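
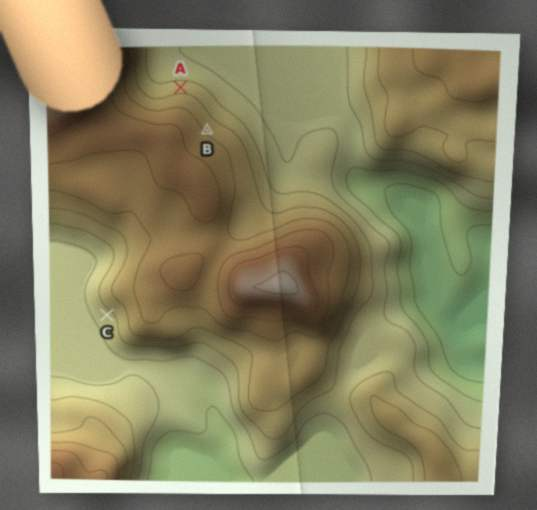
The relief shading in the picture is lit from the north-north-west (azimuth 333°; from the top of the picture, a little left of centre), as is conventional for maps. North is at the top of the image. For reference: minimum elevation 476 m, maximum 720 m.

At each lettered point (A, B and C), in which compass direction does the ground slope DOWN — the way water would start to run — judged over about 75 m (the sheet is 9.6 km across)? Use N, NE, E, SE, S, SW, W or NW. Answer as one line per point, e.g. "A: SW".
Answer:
A: N
B: NE
C: SW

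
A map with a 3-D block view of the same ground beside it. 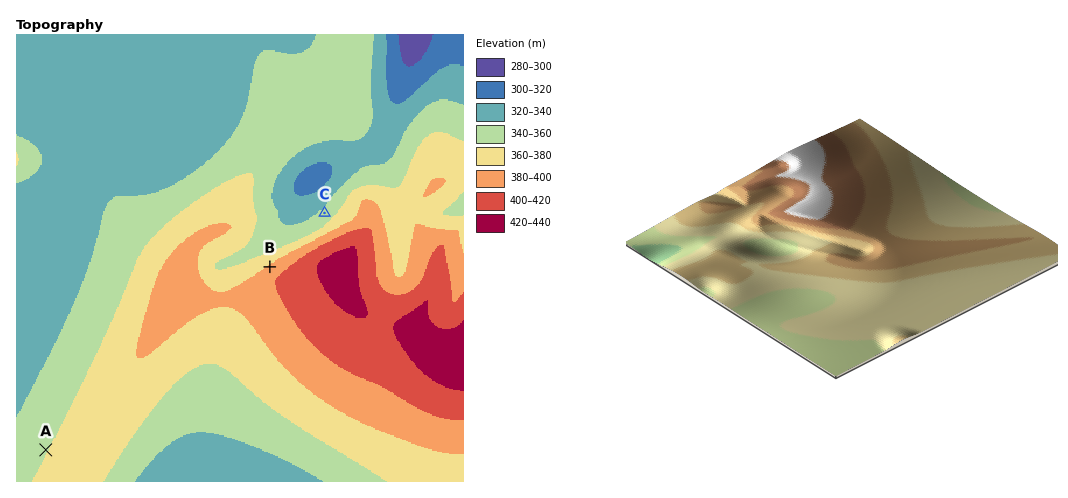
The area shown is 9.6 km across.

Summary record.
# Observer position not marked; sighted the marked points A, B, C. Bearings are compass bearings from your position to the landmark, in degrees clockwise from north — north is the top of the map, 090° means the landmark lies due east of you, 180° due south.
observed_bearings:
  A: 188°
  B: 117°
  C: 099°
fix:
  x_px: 85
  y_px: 174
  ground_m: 335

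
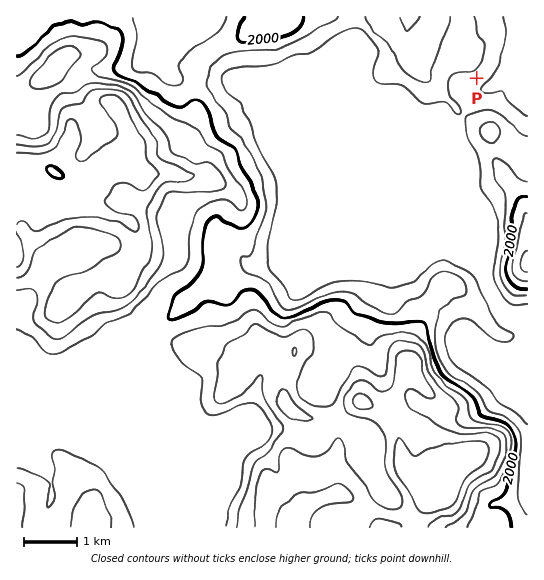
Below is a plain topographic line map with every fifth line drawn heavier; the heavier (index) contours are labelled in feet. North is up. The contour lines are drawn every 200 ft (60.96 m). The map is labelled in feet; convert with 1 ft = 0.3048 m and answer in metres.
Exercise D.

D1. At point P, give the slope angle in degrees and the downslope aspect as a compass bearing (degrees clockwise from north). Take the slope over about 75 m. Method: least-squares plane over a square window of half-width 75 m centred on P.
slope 12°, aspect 146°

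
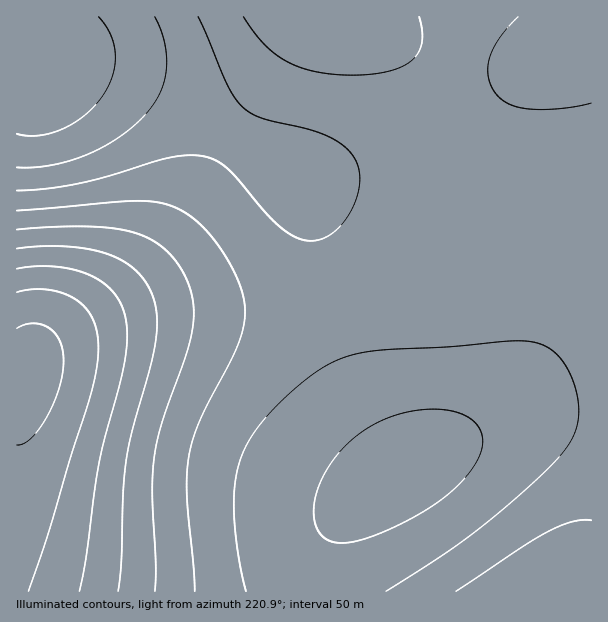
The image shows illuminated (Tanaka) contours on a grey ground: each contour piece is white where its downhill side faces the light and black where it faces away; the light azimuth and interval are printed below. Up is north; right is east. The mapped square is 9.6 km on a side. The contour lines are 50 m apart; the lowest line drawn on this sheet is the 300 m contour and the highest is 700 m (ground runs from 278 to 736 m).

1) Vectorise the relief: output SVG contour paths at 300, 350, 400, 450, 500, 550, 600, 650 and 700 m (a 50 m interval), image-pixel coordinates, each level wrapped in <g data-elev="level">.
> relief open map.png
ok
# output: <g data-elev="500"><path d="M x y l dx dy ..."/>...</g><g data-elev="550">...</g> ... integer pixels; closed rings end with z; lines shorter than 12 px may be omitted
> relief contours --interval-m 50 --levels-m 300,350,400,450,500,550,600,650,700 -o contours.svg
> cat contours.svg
<g data-elev="300"><path d="M17 328l7-3 9-2 9 2 8 3 6 6 4 8 4 18-5 27-12 30-8 12-9 10-7 5-6 1"/></g><g data-elev="350"><path d="M17 292l15-3 15 1 15 3 13 6 9 8 8 10 4 12 2 15-1 24-7 28-42 137-20 58"/></g><g data-elev="400"><path d="M17 269l19-3 20 1 18 3 16 5 14 8 10 10 7 12 5 13 1 20-2 22-26 101-13 97-7 33"/></g><g data-elev="450"><path d="M17 249l25-3 26 1 22 2 20 6 16 8 12 10 10 12 6 15 3 21-2 24-6 26-18 63-6 33-2 31-2 65-3 28"/></g><g data-elev="500"><path d="M17 230l37-3 35-1 25 2 21 5 17 7 15 11 12 15 9 18 6 24-2 25-7 24-24 68-7 37-2 32 4 69-1 28"/></g><g data-elev="550"><path d="M456 591l66-44 26-15 24-10 10-2 9 0"/><path d="M17 211l112-10 21 0 17 3 19 9 18 15 17 21 15 26 5 15 4 13 0 14-2 13-10 26-34 67-7 20-4 19-1 38 8 91"/><path d="M591 103l-30 5-31 1-20-4-13-10-5-8-3-9-1-9 1-10 11-21 18-21"/><path d="M419 17l3 13 0 12-4 11-6 7-10 6-13 5-17 3-19 1-38-3-15-5-13-6-12-7-11-10-21-27"/></g><g data-elev="600"><path d="M386 591l60-38 39-29 56-48 16-17 11-13 6-11 4-12 1-12-1-13-4-15-7-15-7-11-9-8-15-6-20-2-66 6-78 4-19 4-17 6-15 8-16 11-26 23-19 22-14 21-7 19-5 24 0 30 5 38 7 34"/><path d="M17 191l27-2 28-4 33-8 62-19 18-3 15 1 15 4 12 8 43 50 12 11 11 7 12 4 10 1 12-5 11-7 13-17 8-21 0-20-6-15-11-11-16-10-20-6-43-11-11-4-9-6-7-9-8-13-30-69"/></g><g data-elev="650"><path d="M332 542l9 1 10-1 29-9 37-18 30-20 20-19 12-20 4-16-2-8-4-7-9-8-13-5-15-3-18 1-18 3-18 6-15 7-16 11-14 13-11 15-9 17-6 16-1 15 2 14 7 10z"/><path d="M17 167l16 0 18-2 35-10 31-17 15-10 12-12 15-21 5-12 2-12 1-14-2-13-4-14-6-13"/></g><g data-elev="700"><path d="M17 134l10 2 11 0 24-7 22-13 18-20 11-21 2-21-4-19-12-18"/></g>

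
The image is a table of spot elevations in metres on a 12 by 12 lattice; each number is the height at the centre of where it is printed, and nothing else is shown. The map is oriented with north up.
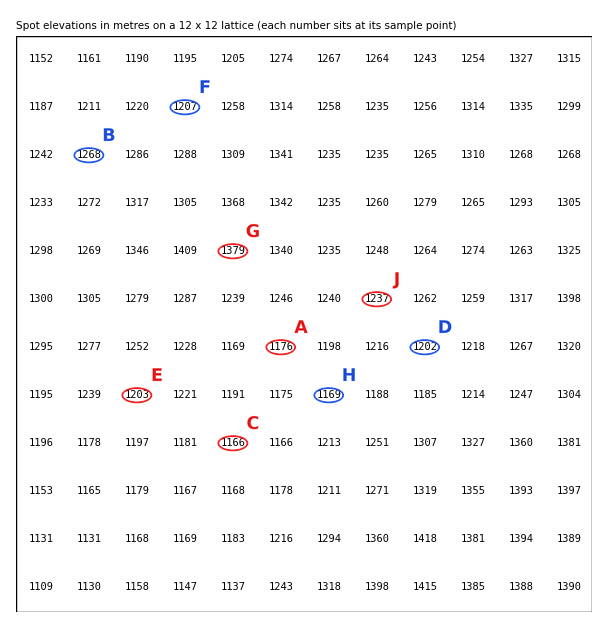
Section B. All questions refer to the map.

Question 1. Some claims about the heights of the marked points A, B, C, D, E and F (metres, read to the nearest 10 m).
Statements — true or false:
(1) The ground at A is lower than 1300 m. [true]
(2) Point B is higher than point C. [true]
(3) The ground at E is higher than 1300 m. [false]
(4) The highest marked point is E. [false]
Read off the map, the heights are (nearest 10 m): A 1180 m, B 1270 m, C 1170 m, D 1200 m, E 1200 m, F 1210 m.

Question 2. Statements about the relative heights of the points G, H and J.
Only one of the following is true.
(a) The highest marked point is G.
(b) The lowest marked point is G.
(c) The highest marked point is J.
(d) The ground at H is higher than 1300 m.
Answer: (a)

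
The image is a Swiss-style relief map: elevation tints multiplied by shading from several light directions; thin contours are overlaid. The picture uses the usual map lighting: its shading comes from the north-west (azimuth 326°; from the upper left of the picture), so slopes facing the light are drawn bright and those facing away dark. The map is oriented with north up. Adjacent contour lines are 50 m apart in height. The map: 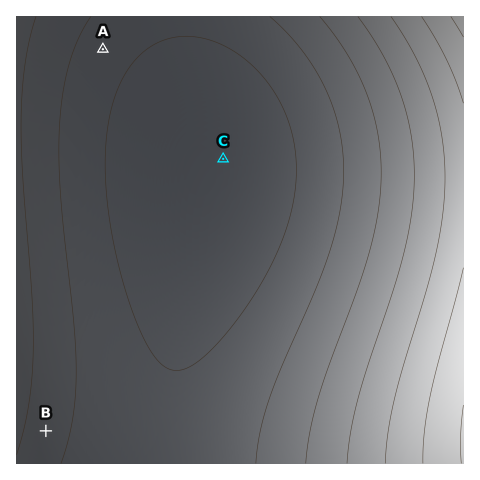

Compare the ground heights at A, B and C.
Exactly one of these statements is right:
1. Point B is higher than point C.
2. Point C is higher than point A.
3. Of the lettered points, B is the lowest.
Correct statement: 1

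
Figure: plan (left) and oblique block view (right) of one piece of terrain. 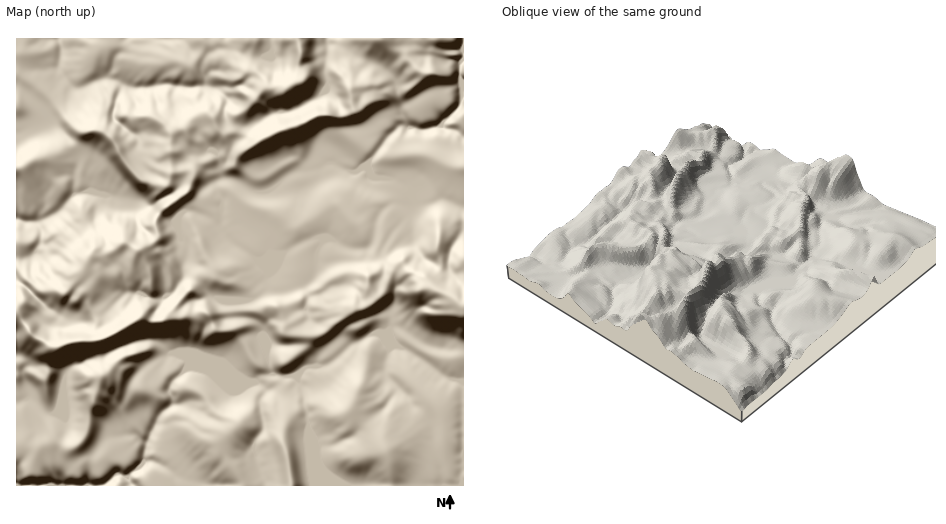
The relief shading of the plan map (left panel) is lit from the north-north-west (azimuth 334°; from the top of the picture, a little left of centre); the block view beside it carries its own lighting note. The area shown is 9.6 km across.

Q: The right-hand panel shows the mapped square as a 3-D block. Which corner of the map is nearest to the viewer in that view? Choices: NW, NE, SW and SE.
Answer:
SW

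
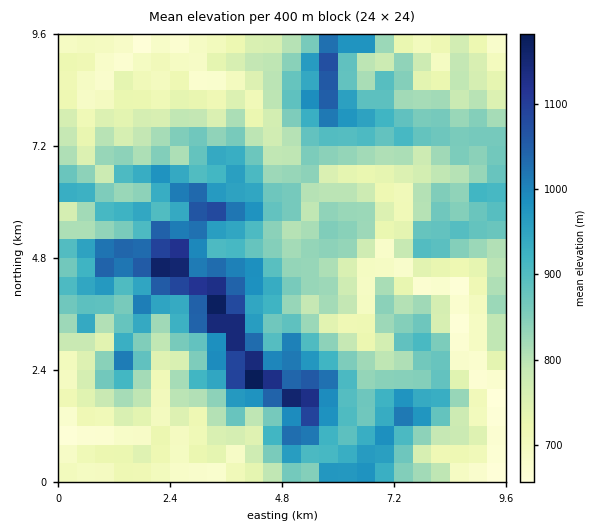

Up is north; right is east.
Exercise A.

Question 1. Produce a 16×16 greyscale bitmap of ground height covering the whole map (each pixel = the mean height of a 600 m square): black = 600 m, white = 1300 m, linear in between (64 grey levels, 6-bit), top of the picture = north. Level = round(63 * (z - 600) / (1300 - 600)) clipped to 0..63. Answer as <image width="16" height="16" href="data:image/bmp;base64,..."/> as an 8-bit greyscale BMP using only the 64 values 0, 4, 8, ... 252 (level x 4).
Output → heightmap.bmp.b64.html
<image width="16" height="16" href="data:image/bmp;base64,Qk02BQAAAAAAADYEAAAoAAAAEAAAABAAAAABAAgAAAAAAAABAAATCwAAEwsAAAABAAAAAAAAAAAAAAEBAQACAgIAAwMDAAQEBAAFBQUABgYGAAcHBwAICAgACQkJAAoKCgALCwsADAwMAA0NDQAODg4ADw8PABAQEAAREREAEhISABMTEwAUFBQAFRUVABYWFgAXFxcAGBgYABkZGQAaGhoAGxsbABwcHAAdHR0AHh4eAB8fHwAgICAAISEhACIiIgAjIyMAJCQkACUlJQAmJiYAJycnACgoKAApKSkAKioqACsrKwAsLCwALS0tAC4uLgAvLy8AMDAwADExMQAyMjIAMzMzADQ0NAA1NTUANjY2ADc3NwA4ODgAOTk5ADo6OgA7OzsAPDw8AD09PQA+Pj4APz8/AEBAQABBQUEAQkJCAENDQwBEREQARUVFAEZGRgBHR0cASEhIAElJSQBKSkoAS0tLAExMTABNTU0ATk5OAE9PTwBQUFAAUVFRAFJSUgBTU1MAVFRUAFVVVQBWVlYAV1dXAFhYWABZWVkAWlpaAFtbWwBcXFwAXV1dAF5eXgBfX18AYGBgAGFhYQBiYmIAY2NjAGRkZABlZWUAZmZmAGdnZwBoaGgAaWlpAGpqagBra2sAbGxsAG1tbQBubm4Ab29vAHBwcABxcXEAcnJyAHNzcwB0dHQAdXV1AHZ2dgB3d3cAeHh4AHl5eQB6enoAe3t7AHx8fAB9fX0Afn5+AH9/fwCAgIAAgYGBAIKCggCDg4MAhISEAIWFhQCGhoYAh4eHAIiIiACJiYkAioqKAIuLiwCMjIwAjY2NAI6OjgCPj48AkJCQAJGRkQCSkpIAk5OTAJSUlACVlZUAlpaWAJeXlwCYmJgAmZmZAJqamgCbm5sAnJycAJ2dnQCenp4An5+fAKCgoAChoaEAoqKiAKOjowCkpKQApaWlAKampgCnp6cAqKioAKmpqQCqqqoAq6urAKysrACtra0Arq6uAK+vrwCwsLAAsbGxALKysgCzs7MAtLS0ALW1tQC2trYAt7e3ALi4uAC5ubkAurq6ALu7uwC8vLwAvb29AL6+vgC/v78AwMDAAMHBwQDCwsIAw8PDAMTExADFxcUAxsbGAMfHxwDIyMgAycnJAMrKygDLy8sAzMzMAM3NzQDOzs4Az8/PANDQ0ADR0dEA0tLSANPT0wDU1NQA1dXVANbW1gDX19cA2NjYANnZ2QDa2toA29vbANzc3ADd3d0A3t7eAN/f3wDg4OAA4eHhAOLi4gDj4+MA5OTkAOXl5QDm5uYA5+fnAOjo6ADp6ekA6urqAOvr6wDs7OwA7e3tAO7u7gDv7+8A8PDwAPHx8QDy8vIA8/PzAPT09AD19fUA9vb2APf39wD4+PgA+fn5APr6+gD7+/sA/Pz8AP39/QD+/v4A////ACQoMCggICxEYHiEgFhAJBgcICAsJDQwYJR4cIRkQDggJCxAKDhEaGCkmGh0lHRAGChQZDBYcKzAsJxkYGBoNBgwRIRERIC4lJBwVEBYZBgwXFBwVHiouGhsRCxEZFAYPGhwaJCQxJx4VFA4SEQ4HEhokIy4uKCUeFRMMCggKCRAaICMoKx0bFxQWFAsUGhcVDxcbHyIpJBsVFBUQDRcYGh0WGB0kISAZFxAPCwwVFhsUERcaFh0dFBQVExIREhUXDhAPEhYUFA4VHR0cGxgXFwsKDAsNDA4PHCcfGxYUEhALBwsJCQgMERooFhYVCxEMCQkHCAcKDQ8UJCAVDQoPCQ="/>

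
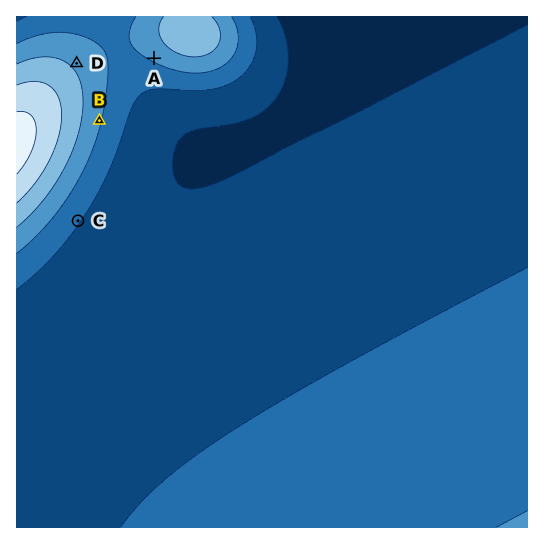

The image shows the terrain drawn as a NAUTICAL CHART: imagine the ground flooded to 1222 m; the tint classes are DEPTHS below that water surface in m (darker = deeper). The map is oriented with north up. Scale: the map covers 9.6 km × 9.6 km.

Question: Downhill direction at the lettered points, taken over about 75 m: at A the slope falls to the SW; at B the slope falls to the E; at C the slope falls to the SE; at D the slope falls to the NE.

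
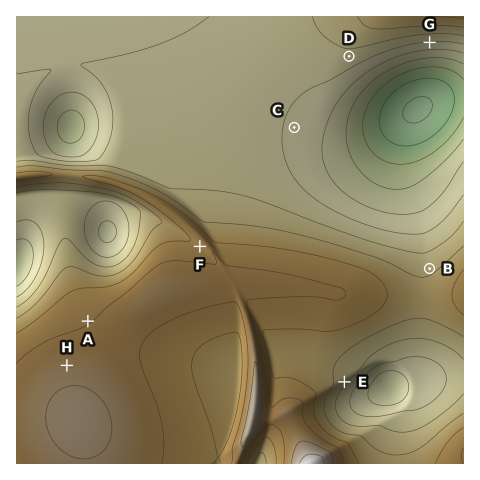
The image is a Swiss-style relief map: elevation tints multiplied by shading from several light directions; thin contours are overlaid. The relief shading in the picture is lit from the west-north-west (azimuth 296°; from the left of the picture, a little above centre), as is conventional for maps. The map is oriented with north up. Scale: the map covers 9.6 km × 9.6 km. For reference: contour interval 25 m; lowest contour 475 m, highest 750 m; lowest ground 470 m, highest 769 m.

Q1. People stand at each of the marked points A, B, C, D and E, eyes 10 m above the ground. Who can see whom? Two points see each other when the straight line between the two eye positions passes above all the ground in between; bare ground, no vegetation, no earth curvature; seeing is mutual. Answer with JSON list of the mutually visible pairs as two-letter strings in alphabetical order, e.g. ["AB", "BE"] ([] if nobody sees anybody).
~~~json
["BC", "BD", "CD"]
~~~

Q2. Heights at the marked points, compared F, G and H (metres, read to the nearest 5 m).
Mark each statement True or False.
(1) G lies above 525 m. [True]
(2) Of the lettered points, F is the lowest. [False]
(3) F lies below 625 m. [False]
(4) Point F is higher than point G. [True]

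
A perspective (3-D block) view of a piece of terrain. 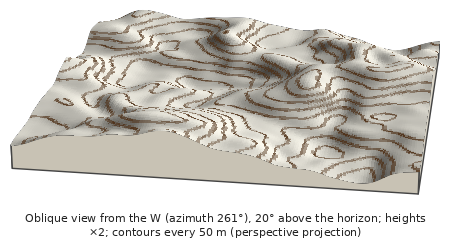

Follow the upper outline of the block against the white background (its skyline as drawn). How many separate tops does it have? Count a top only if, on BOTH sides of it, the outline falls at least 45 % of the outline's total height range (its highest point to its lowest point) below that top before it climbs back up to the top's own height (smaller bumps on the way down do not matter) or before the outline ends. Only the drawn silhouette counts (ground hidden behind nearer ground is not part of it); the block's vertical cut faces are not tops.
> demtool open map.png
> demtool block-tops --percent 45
0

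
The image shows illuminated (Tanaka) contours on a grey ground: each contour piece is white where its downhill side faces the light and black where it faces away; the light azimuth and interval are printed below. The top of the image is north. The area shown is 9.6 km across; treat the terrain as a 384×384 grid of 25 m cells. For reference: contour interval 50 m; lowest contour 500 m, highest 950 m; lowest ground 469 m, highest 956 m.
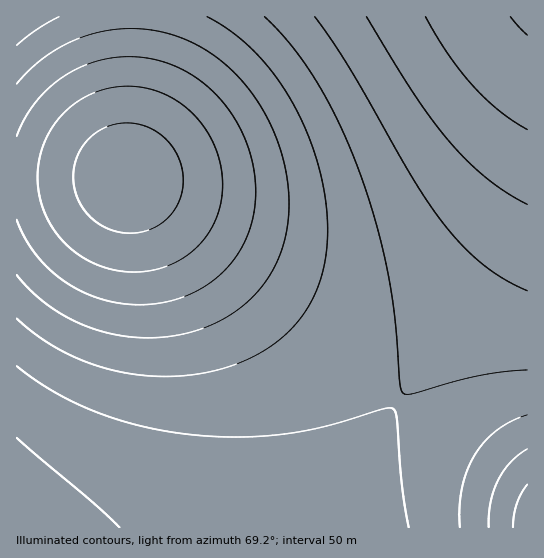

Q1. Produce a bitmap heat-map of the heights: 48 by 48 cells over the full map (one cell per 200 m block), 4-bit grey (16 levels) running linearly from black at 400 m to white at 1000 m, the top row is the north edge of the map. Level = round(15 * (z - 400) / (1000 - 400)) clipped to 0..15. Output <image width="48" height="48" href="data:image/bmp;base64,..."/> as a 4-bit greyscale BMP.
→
<image width="48" height="48" href="data:image/bmp;base64,Qk32BAAAAAAAAHYAAAAoAAAAMAAAADAAAAABAAQAAAAAAIAEAAATCwAAEwsAABAAAAAAAAAAAAAAABEREQAiIiIAMzMzAERERABVVVUAZmZmAHd3dwCIiIgAmZmZAKqqqgC7u7sAzMzMAN3d3QDu7u4A////ALqqqqqqqqqqqqqZmZmZmZmZmZmIiHdmVbqqqqqqqqqqqpmZmZmZmZmZmZmIiHdmVaqqqqqqqqqqqZmZmZmZmZmZmZmIiHdmVaqqqqqqqqqZmZmZmZmZmZmZmZmIiHdmVaqqqqqqqpmZmZmZmZmZmZmZmZmIiHd2ZaqqqqqqmZmZmZmZmZmZmZmZmZmIiHd2ZqqqqqqZmZmZmZmZmZmZmZmZmZmIiId3ZqqqqpmZmZmZmZmZmZmZmZmZmZmYiId3dqqqqZmZmZmZmZmZmZmZmZmZmZmYiIh3d6qpmZmZmZmZmZmZmZmZmZmZmZmYiIiId6qZmZmZmZiIiIiIiZmZmZmZmZmZiIiIiJmZmZmYiIiIiIiIiIiZmZmZmZmZmIiIiJmZmYiIiIiIiIiIiIiIiZmZmZmZmZiIiJmZiIiIiIiIiIiIiIiIiJmZmZmZmZmZiJmIiIiIh3d3eIiIiIiIiImZmZmZmZmZmZiIiId3d3d3d3d4iIiIiIiZmZmZmZmZmYiId3d3d3d3d3d3eIiIiIiZmZmZmZmZmYiHd3d2ZmZmd3d3d3iIiIiJmZmZmZmZmYd3d2ZmZmZmZmd3d3eIiIiJmZmZmZmZmXd3ZmZmZmZmZmZnd3d4iIiJmZmZmZmZqnd2ZmVVVVVVZmZmd3d4iIiJmZmZmZmqqnZmZVVVVVVVVWZmZ3d3iIiImZmZmaqqqmZmVVVURERVVVVmZnd3iIiImZmZmqqqqmZVVURERERERVVWZmd3eIiJmZmZqqqqqmVVVERERERERFVVZmd3eIiJmZmZqqqqqmVUREMzMzM0REVVZmZ3eIiJmZmaqqqqqlVURDMzMzMzRERVVmZ3eIiJmZmqqqqqu1VEQzMzMzMzNERVVmZ3eIiJmZmqqqqru1REMzMiIiIzM0RFVmZ3eIiJmZqqqqq7u1RDMzIiIiIjM0RFVWZ3eIiJmZqqqqu7u1RDMyIiIiIjMzRFVWZ3eIiZmaqqqru7u0RDMyIiIiIiMzRFVWZ3eIiZmaqqq7u7u0RDMiIiIiIiMzRFVWZ3eIiZmqqqu7u7vERDMiIiIiIiMzRFVmZ3iImZmqqru7u8zFRDMyIiIiIjM0RFVmZ3iImZqqq7u7vMzFRDMyIiIiIjM0RFVmd3iImZqqq7u7zMzFRDMzIiIiIzM0RVVmd3iJmaqqu7u8zMzFVEMzMiIiMzNERVZmd4iJmaqru7vMzMzFVEQzMzMzMzREVVZnd4iZmqqru7zMzM3VVURDMzMzM0RFVWZneIiZmqq7u8zMzN3WVVREQzMzRERVVmZ3eImZqqq7u8zMzd3WZVVEREREREVVZmd3iImZqqu7vMzM3d3WZlVVRERERVVWZnd4iJmaqru7zMzN3d3XZmVVVVVVVVVmZ3eIiZmqqru7zMzd3d3XdmZmVVVVVWZmd3eIiZmqq7u8zM3d3d3nd3ZmZmZmZmZnd4iImZqqq7vMzM3d3d7oh3d2ZmZmZmd3eIiJmaqqu7vMzN3d3e7oiHd3d3d3d3d3iIiZmaqru7zMzN3d3e7g=="/>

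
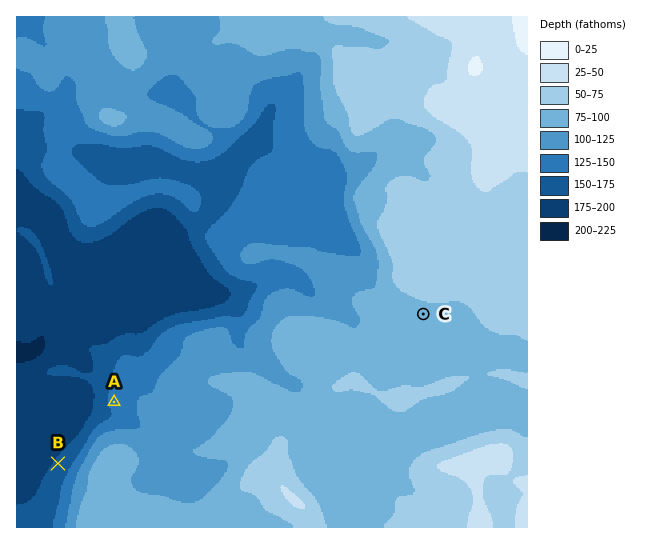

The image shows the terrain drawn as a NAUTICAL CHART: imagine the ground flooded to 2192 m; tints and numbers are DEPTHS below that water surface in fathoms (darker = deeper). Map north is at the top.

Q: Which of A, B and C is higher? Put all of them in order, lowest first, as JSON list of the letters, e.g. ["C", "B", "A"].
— ["B", "A", "C"]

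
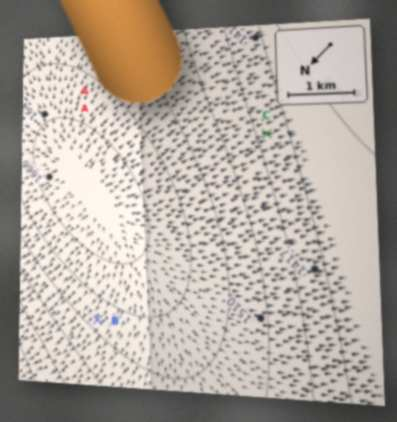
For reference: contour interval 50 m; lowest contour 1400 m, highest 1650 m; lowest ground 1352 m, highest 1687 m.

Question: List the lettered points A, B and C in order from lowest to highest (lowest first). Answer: C B A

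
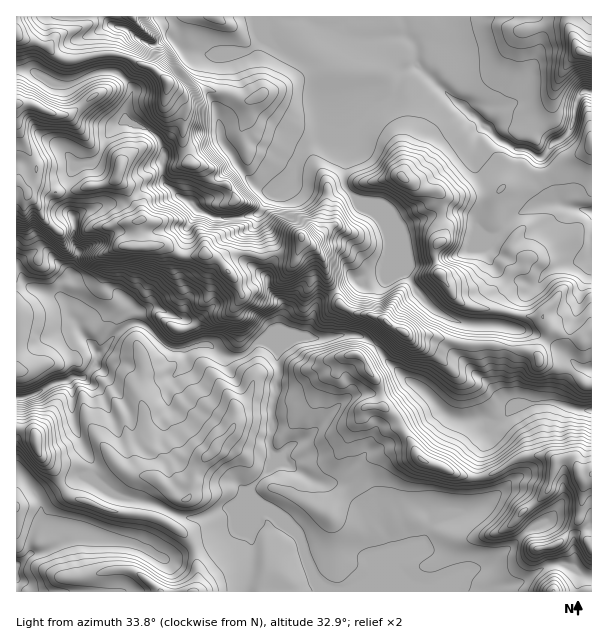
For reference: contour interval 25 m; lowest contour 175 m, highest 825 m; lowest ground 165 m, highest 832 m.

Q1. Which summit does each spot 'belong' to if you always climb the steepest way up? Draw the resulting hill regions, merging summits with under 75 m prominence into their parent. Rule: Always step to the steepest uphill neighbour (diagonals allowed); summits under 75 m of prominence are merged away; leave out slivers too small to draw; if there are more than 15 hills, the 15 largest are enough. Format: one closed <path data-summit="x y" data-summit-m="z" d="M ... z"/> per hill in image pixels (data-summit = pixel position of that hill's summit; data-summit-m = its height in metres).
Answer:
<path data-summit="17 104" data-summit-m="832" d="M350 16l-242 0 0 4 3 5 17 5 12 10 9 4 9 0 9-6 6 0 15 14 15 0 6 3 23-2-2 6 6 22-7 23-11 18 4 16-27 7-16 9-11 0-4 3-1-10-10-14-27-13 0-9 7-22-13-15-6-2-13 0-32 13-10 0-9-3-17-10-17-1 1 327 15-2 25-14 11-2 4-2 12 0 10-12 4-10-4-9-10-11-6-13-6-6-5-14-6-7 0-9 3-6 6-5 3-13 6-11-6-12 0-22 2-2 26-11 27-5 16-12 17-4 9 3 10 11 11 4 6 8 16 7 23 1 22-4 12-20 9-2 11-9 6-19 12-18 16-7 15-11 11-1 9 5 13-21 12-8 10-10 8-18 6-7 8-3 0-17-2-6-10-6-27 2-26-2-9-9 7-7z"/><path data-summit="36 441" data-summit-m="525" d="M141 324l-10 0-14 8-19 22-4 12-10 12-12 0-4 2-11 2-25 14-16 3 0 72 10 9 14 21 0 23 4 4 16 4 17-2 28 10 24 2 17 6 16 11 8 0 64-27 6-5 10-26 0-12 22-24 4-7-6-11 0-12 2-7-1-20 5-15 0-12 2-6-1-27-8-6-6-2-17 14-7 2-14 0-16-12-9 0-15 6-11 0-7-2z"/><path data-summit="422 459" data-summit-m="528" d="M347 334l-23 4-31-1-9 5-13 2 6 4 1 27-2 6 0 12-5 15 1 20-2 7 0 12 6 11 3 0 32 22 13 4 15 0 13 11 26 39 4 18-4 9 2 3 39-17 5-5 6-17 11-9 33-6 6-6-4-34 14-45-8-5-26 0-7-4-24-25-23-15-31-34-11-6z"/><path data-summit="144 246" data-summit-m="713" d="M165 184l-18 3-19 13-27 5-18 6-10 7 0 22 6 12-6 11-3 13-6 5-3 6 0 9 6 7 3 11 8 9 6 13 14 18 10-9 9-13 16-9-1-9 2-2 22-5 17 9 12 3 5 5 8 22 11-2 16 12 18-1 14-12 9-3 12-9 2-4 3-22-12-12-3-6 0-15 6-12-3-24-13-22-22 4-23-1-16-7-6-8-11-4z"/><path data-summit="591 474" data-summit-m="576" d="M548 402l-30 2-18 17-10 4-12 36-2 21 4 22-6 6-33 6-11 9-6 17-5 5-41 17-5 5-1 6-9 8-19 8 136 1 18-6 21-3 21-13 15-6 15 2 8 6 13 5 1-166-13-1z"/><path data-summit="440 273" data-summit-m="518" d="M417 66l-9 2-6 7-8 18-10 10-12 8-6 8-8 16-8 6 0 11-6 13-1 11 1 10 15 16 13 8 12 11 22 54 15 22 11 11 26 14 13 3 30 1 9-24 5-6 12-2 8-7-14-7-9-2-14-7-6-7-8-16 8-9-10-4-6-8 2-11 4-9 0-21-10-25 0-11 4-15 8-9-8-10-23-16z"/><path data-summit="581 51" data-summit-m="534" d="M591 16l-240 0-9 11 9 9 14 2 36-2 6 1 7 5 2 6 0 17 37 35 23 16 24 24 16 10 9 0 12 7 5 0 13-15 9-4 7-9 5-24 4-10 4-4 8 1z"/><path data-summit="17 33" data-summit-m="817" d="M107 16l-90 0-1 53 17 3 17 10 9 3 10 0 32-13 13 0 6 2 13 15-7 22 0 9 27 13 5 5 7 18 14-2 16-9 26-6-3-17 11-18 7-23-6-22 2-6-23 2-6-3-15 0-15-14-6 0-9 6-9 0-9-4-12-10-17-5z"/><path data-summit="404 332" data-summit-m="661" d="M392 241l-6 29-2 2-12 0-12 10-6-2-31 18-7 7-9 31 17 2 23-4 13 2 11 6 31 34 23 15 24 25 7 4 26 0 7 4 11-3 14-14-9-11-3-7 0-17 9-34 0-9-13-4-27 0-13-3-26-14-11-11-15-22z"/><path data-summit="302 237" data-summit-m="758" d="M350 127l-11 1-15 11-16 7-12 18-6 19-11 9-9 2-11 19 3 9 9 14 3 15 0 9-6 12 0 15 3 6 12 12-3 22-14 12 4 4 14-1 9-5 13 0 10-32 7-7 31-18 6 2 12-10 12 0 2-2 5-19-1-18-6-12-12-11-13-8-15-16-1-10 1-11 6-13 0-11 10-9z"/><path data-summit="194 591" data-summit-m="457" d="M252 496l-12 31-6 5-64 27-8 0-13-9-20-8-24-2-28-10-14 0-2 3 1 7-3 4-11 6-19 4-13 12 0 25 229 1 7-28-2-34 3-6z"/><path data-summit="554 591" data-summit-m="527" d="M561 564l-12 1-30 18-38 8 111 0-1-14-4 0-14-9z"/>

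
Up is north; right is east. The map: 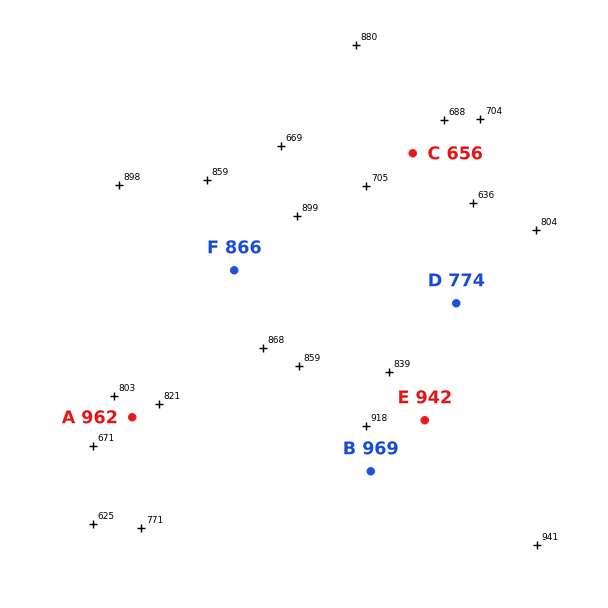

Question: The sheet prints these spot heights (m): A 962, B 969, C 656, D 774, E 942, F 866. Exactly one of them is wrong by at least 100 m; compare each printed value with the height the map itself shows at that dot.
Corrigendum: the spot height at A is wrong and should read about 762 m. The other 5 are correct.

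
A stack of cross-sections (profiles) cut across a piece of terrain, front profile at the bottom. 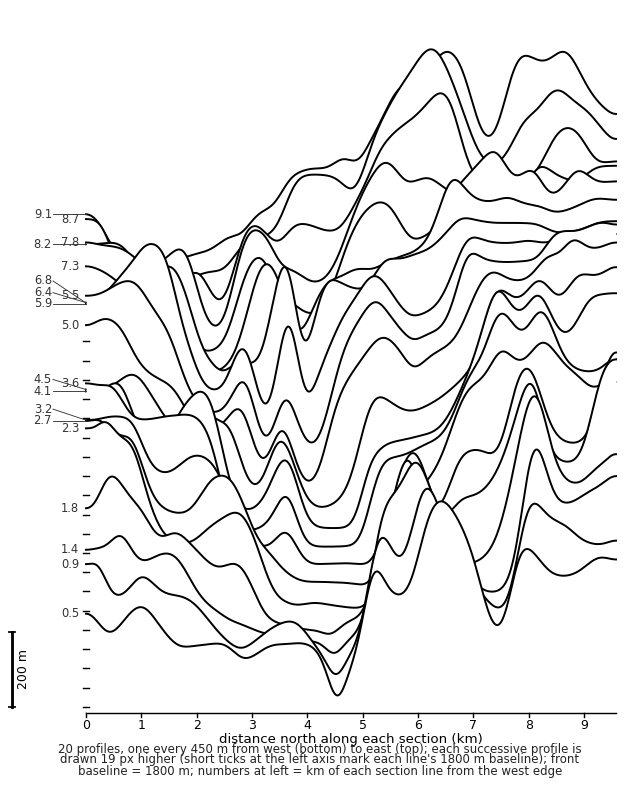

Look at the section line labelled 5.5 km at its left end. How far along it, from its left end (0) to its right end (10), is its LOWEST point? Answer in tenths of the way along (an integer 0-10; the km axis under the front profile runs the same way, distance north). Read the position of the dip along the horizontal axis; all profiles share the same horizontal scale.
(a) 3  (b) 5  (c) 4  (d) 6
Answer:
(c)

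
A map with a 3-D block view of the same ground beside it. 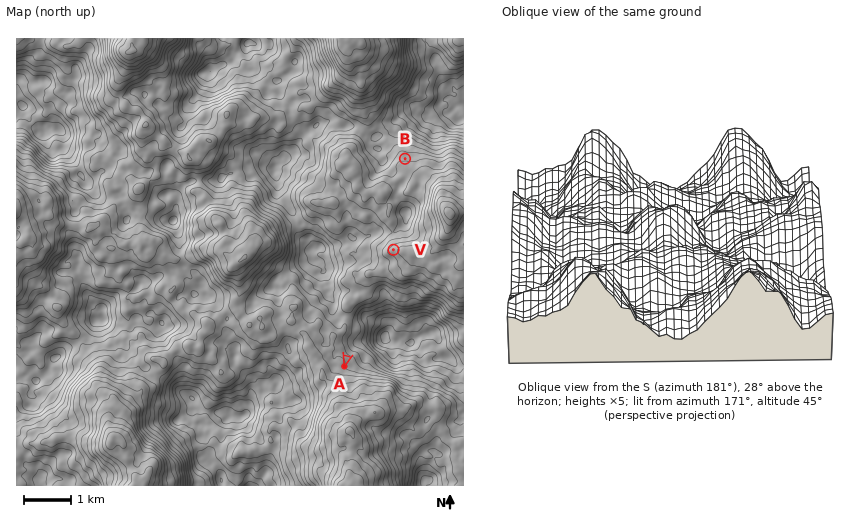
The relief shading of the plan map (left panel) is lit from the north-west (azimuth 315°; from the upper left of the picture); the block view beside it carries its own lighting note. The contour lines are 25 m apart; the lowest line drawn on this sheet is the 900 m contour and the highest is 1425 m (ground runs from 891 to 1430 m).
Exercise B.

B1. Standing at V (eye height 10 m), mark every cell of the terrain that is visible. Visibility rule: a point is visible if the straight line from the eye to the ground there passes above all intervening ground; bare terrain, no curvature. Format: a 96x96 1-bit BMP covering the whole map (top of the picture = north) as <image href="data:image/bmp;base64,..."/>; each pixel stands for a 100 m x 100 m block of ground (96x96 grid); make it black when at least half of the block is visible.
<image width="96" height="96" href="data:image/bmp;base64,Qk2+BAAAAAAAAD4AAAAoAAAAYAAAAGAAAAABAAEAAAAAAIAEAAATCwAAEwsAAAIAAAAAAAAA////AAAAAAAAAAAf/AAAAAMwAAAAAAA//AAAAADwAAAAAABP+AAAAAH8AAAAAADP+AAAAAH8AAAAAADP+AAAAADwAAEAAAD/+AAAAABAAAEAAAH/+AAAAAAAAAEAAAD/+AAAAAAAAAEAAAH/8AAAAAAgAAMAAAP/8AAAAAAgAAMAAA//4AAAAABgAAMAAA//wAAAAADgAAEAAB//AAAAAA/AAAEAAB/+AAAAAH/AAAAAAB/8AAAAAH/gAAAAAB/8AAAAAG/gAAAAAA/8AAAAAAf/8AAAAB/+AAAAAA///fgAAAf8AAAAAB////gAAA/8AAAAAD////AAAD/8AAAAAD///8AAAH++AAAAAB///4AAAH/8AAAAAD///wAAAHzgAAAAAD///AAAAHgAAAAAAH//4AAAAHAAAAAAAP//AAAAAAAAAAAAAP/+AAAAAAAAAAAAAP/8AAAAAAAAAAAAAf/4AAAAAAAABQAAAf/wAAAAAAAABwABA//wAAAAAAAAAIAHA//gAAAAAAAAAMAHh//gAAAAAAAAAGAHH//gAAAAAAAAAGAvH//gAAAAAAAAAMAPP/OAAAAAAAAAAAHPH+GAAAAAAAAAAAHvH+GAAAAAAAAAAAHvH+GAAAAAAAAAAAD/P+PAAAAAAAAAAAD/P8PwAAAAAAAAAAD/P4AwAAAAAAAAAAD+H4AQAAAAAAAAAAD+f4IAAAAAAAAAAAD+f4CAAAAAAAAAAAH//4DfcAAAAAAAAAP//4H/8AAAAAAAAAH//wP/8AAAAAAAAAB//gPg4AAAAAAAAAB//gHgwAAAAAAAAAA//gPh4AAAAAAAAAA//gf84AAAAAAAAAAP/w+2AGAAAAAAAAAP/h//APAAAAAAAAAP/x//x/AAAAAAAAA//x//7/gAAAAAAAA//h////gAAAAAAAA/8/////gAAAAAAAB/wf+/3/gAAAAAAAB/gf////AAAAAAAAB/Af//f+AAAAAAAAA8AA//f+AAAAAAAAA8AAX//+AAAAAAAAAYABzAj8AAAAAAAAAQABZAB4AAAAAAAAAAABpAYwAAAAAAD8GAAB/AE4AAAAACT/0AAAzgGwAAAAAOD/4AAAbAYAAAAAAOB/wAAAMAAAAAAAAMB/wAAAAAAAAAAAAMB/4AAAAAAAAAAAAwA/wAAAAAAAAAAAAAAf8AAAAAAAAAAAAwAD+AAAAAAAAAAAA8AB//gAAAAAAAAAAcAA//gAAAAAAAAAAMAAf/AAAAAAAAAAAIAAefAAAAAAAAAAAIAAePAAAAAAAAAAAwAAOEAAAAAAAAAAEgAAPAAAH8AAAAAAEAAACAAAf+AAAAAAMBgAAAAA//AAAAAAcFgAAAAD//wAAAAAf9gAAAAD//4AAAAAP/gAAAAB+/4AAAAAP/gAAAAA//8AAAAAH/gAAAAAf/8AAAAAH/wAAAAA//+AAAAAP/wAAAAA//+AAAAAH/wAAAAB//wAAAAAH/+AAAAB9/4AAAAAB/+AAAAB3/wAAAAAA//EAAAAH0AAAAAAAf/8AAAAGAAAM="/>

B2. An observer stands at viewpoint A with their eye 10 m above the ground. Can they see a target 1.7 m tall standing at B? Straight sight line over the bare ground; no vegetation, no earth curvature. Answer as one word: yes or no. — no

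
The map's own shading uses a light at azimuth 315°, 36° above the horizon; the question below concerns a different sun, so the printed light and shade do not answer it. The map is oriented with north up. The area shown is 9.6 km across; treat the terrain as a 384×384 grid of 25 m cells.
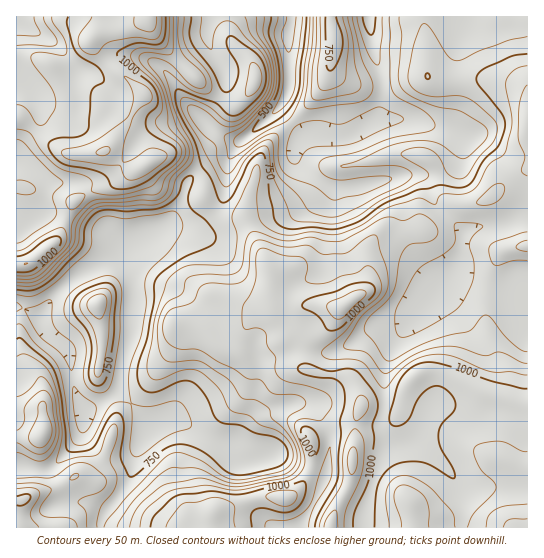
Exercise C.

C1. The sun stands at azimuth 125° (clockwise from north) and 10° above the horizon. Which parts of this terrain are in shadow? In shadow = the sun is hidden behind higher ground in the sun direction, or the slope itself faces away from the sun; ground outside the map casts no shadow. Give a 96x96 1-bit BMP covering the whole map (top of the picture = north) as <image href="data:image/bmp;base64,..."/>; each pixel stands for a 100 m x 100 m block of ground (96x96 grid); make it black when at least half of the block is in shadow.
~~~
<image width="96" height="96" href="data:image/bmp;base64,Qk2+BAAAAAAAAD4AAAAoAAAAYAAAAGAAAAABAAEAAAAAAIAEAAATCwAAEwsAAAIAAAAAAAAA////AAAAAAAAAH/AAAAD4AcAAAAAAP/YAAAD4AAAAAABAP/8AAAH4AAAA+AAAP/+AAAH8AwAB+AAAP/+EAAH8B4AB+AAAH//fAAD+B4AB4DAAH/////D+D8AAADgAD/////x/D8AAAD6AD/////5/D8AAAD/gD/////8/D+AAADn4D/////+/D8AAAAD8D/////+fhwAAAAB+D/4P//+fgAAAAAB/h/8f//+fgAAAAAA/x/+f//+fgAAAAAAP4/+///+fgAAAAAAP4f8///+fgAAAABwP8Px///+fgAAAAD4P8AAwAf8fgAAAAD4P8AAAAH8/AAAAAD4P+AAAAP8/AAAAADwP+AAAAP8PgAAAADgP+AAAAf4fwAAAADwP8AAAAMAfwAAAAD4HAAAAAAAPwIAAAD4AAAAAAAAHgcAAAD4AAAAAAAAAAcAAADwDA4AAAAAAA+AAADAHg8AAAAAAA/AAAAAPg8AAAAAAA/gAAAAfh+AAAAACB/wAAAAfh+AAAAAHB/8AAAA/x/AAAAADB//AAAA/x/gAAAAAD//gAAB/x/gAAAAAD//gAAB/w/wAAAAAB//gAAA/g/wAAAAAA/+AAAAfg/wAAAAAAHwAAAAGA/4AAAAAAAAAAAAAB/4AAAAAAAAAAAA8B/8AAAAAAAAAAAB/B/+AAAAAAAAAAAD/h//gAAAeAAAAAAD/x//wAAA/gAAAAAD/5//wAAB/wAAAAAB/5/w4DwD/4AAAAAB/5/88PwB/4AAAAAA/7//efwA/wAAAAAAPD//4/wAMAAAAAAAAA//h/wAAAAAAADgAAP/j/wAAAAAAADwAAP/D/wAAAAAAAD4AAP8H/w8AAAAAAD+AAHgH/x+DwAAAH7/AAAAH/z/P8AAAP//AAAAH/D//+AAAH//AAAAH+H///AAADz/gAAAHwD///gAAAD/AAAABAA///wAAAAAAAAAAYAP//4AAAAAAAAAAcAH///AAAAAwAAAA8AH///gAAAB4AAAw+AH///zPgAB4AAAw+AH////fwAAAAAAw/AH///+/wAAAAAAA/AH///8/4AAAAAAA/AHgf/w/4AAAAAAB/gAAAaA/4AAAAIAB/gA8AAAf8AAAAeAB/wB/8AAf/AAAAOAB/wB//wA//ABPwAAB/4A///w//gCf4AAB/4AH//4//wAf4AAB/8AB//4//wAP4AAB/+AAf/w//4AGAAAAB/AAP/AH/4AAAAAAAfgADgAD/4AAAAAAAPwAAAAB/4AAAAAAAH4AAAAA/4AAAAAAAD8AAAAAP4AAAAAAAB+AAAAAH4AAAAAAEB/AAAAABwAAAAAAOB/gAAAAAAAAAAAAfB/gAeAAAAAAAAAAfB/gAfAAAAAAAAAAfB/wA/gAAAAAAAAAfB/wB/gAAAAAAAAAIB/wB/gAAAAAAAAAAB/wD/gAAA/4AAAAAD/4D/gAAB/8AAAAAD/4D/gAAD/+AAAAgH/4D/AAACH/AAABgH/4H8AAAAH/AAABgH/4H4AAAAP/AAAAAH/4H4AAAAfEAAAAAH/4H8AAAA="/>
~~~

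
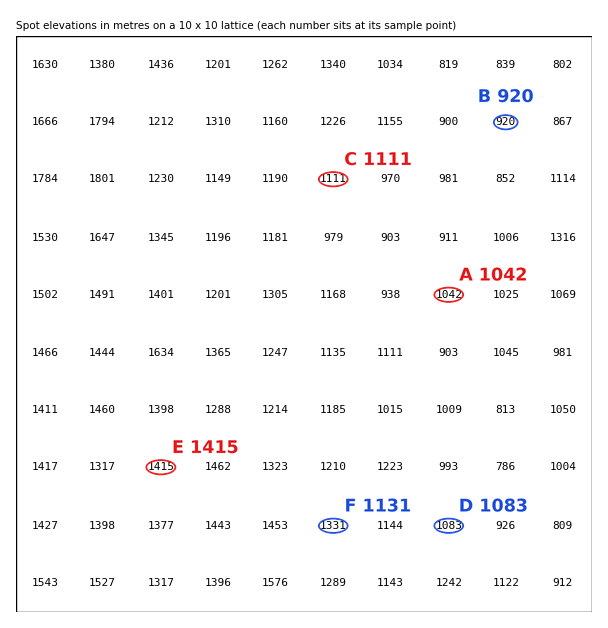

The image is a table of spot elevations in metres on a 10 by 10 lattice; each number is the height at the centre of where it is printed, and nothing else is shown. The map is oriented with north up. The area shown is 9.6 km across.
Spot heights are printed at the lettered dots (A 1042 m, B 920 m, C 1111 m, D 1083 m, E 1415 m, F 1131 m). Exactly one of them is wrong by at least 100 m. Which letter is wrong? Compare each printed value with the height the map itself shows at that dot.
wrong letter F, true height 1331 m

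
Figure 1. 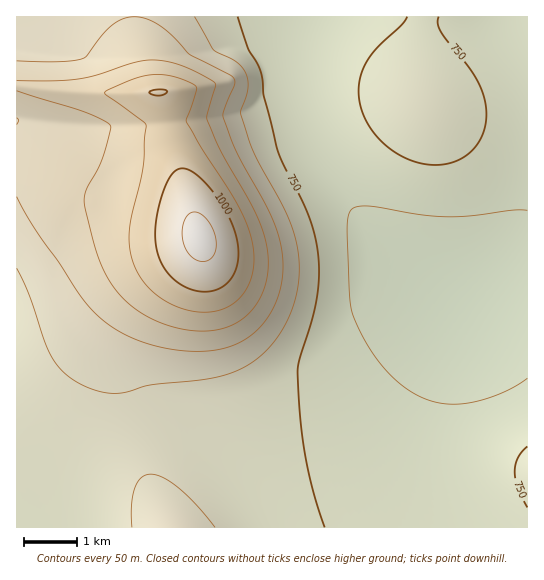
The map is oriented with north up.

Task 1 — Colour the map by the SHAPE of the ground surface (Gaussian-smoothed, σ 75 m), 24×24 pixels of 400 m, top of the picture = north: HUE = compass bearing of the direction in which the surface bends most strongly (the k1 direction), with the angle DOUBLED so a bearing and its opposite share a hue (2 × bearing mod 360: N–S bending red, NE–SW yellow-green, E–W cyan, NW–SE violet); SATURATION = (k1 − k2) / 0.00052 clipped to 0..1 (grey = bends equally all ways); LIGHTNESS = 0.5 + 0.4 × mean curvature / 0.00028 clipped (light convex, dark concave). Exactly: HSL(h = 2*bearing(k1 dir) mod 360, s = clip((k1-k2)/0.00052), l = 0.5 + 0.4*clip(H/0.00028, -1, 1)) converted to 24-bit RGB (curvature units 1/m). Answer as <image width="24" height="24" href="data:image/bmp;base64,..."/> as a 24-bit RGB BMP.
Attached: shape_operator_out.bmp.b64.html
<image width="24" height="24" href="data:image/bmp;base64,Qk32BgAAAAAAADYAAAAoAAAAGAAAABgAAAABABgAAAAAAMAGAAATCwAAEwsAAAAAAAAAAAAAgH9+f31/eneAb22CaHWIbZ2NdbZ0k7R0moVniFlrg154gW9+fnx/foGAfoKBfoKBfYKCfYCCfX6BfHyBfnuBgXiCgnR/hG14gH5+f31/eXeAcHWCboqLcJ99gKtxmKBtjGtkhGFwgWx6f3l+fYF/fYOAfYOBfYOCfYKCfYCCfH2CfHuCfXiDgHWEh26HjGOFgH5+f31/eXmAdH6Dco2Ccptyh51wkYhshmhogmx0f3d7foB9fYN+fIR/fYOBfYOCfIKDfH+Ce3yDenmDeneFenKIemuQd2GhgX5/gH1/e31/eISBdY15fJRzipFxiHtvgm9wgHV3gH97fYN8fIV9fIR/fISBfIODfIKDe3+Den2DeHqEdneHcnWLbHiVaI2mg32BgX2AfYB/eoR8eot3go11iYhzg3pzgXd2gH56f4N7fIV6eoZ8eoV/e4SCe4SDe4KDeoCDeX6DeHyEdnyGdH+IcYmMbI+AhnyDhH2AgoF+f4V7gIh4hIh3hYJ2gnx2gX12goN4f4Z5e4h5eIh8eYaAeYWCeoSEeoKDeoCDeX6DeH2Dd36Dd4CCdoF9dYBzinqEiHt/hYB9hYZ8hYd4h31shnNehXVVhoBSgYpSdY5WbY5hcIt0d4eBeIWDeYODeoGDen+CeX6BeX2AeXx/eXx+eXx7fHx4jXeCjHl8ioB7iH11iWVgimFVi2dTjHNTj4VSiZVQc5pNWphLTpBTYIlwdYWDeYKDeoCBen6AeXx/eXt+eXp9eXl8e3p7fHl6j3N6j3h2jXh0jF9qjltkkV1gkmNelXFfm4tglqReeKpZVKZTT5lkTo1uXIZ5doCCeX6Aenx+eXp9eXl8enl8e3l7e3l7fHl7jnFwkXt0jWd0j2F4k2V7l2d8mmp5nXBwo5J3nq15f7JzZa12V6GEUpOHUYmEZICCeXt+enl8e3l7e3h6enh5enh5enl5e3l6jHlvj3xyiWh/kGuKlm+TnHGYoXSWpH+OrJ+PqLqTiryMd7KZYaamV4uZVX2MWHWDdHV8fHd6e3Z4e3Z2end2enl3enp4eXp5ioRyiYB1fnCFgXOOhnSXkHOfoHimqoyfuLSiscenm8OmgbSzZoupWXKdV2iPV2ODa2p8fHR2fHNzfHZzfHl0ent1eHx2d3x3hIl4gol5cXqHc3uPcnOYfm+glXmmrJilv8WuudKyosSygp6yY2ypWlieXlaQXlWEcWR9fnBzfnFwfndxfn1yeX5zdH50dX54fYqBgIyAboiNboyTaX2YaGaciXqfrqyfwdKxutazn7yweX6qbFmmcVOaclKPcVGFf2J/gG1xgXFugXtxf4Fyd4JzcoF1c4F6fo+PhY+OdIyQbJiVXn+XX2WTfX2Up7mZv9uqtNOnlKqifGiffVCagkyTg0yMgU2FgmZ5g2xxhHRwhYFzf4Z1dYZ0coZ6cYR/fI+TgZGTgJGWcZqaWmuJXGSDeJOBpMiKut+bqsmRloSCg1eOhUeLikaHh0aAhVV/hWp7h292iHp1iol5f4t5dot7c4qCcIeGfJCSfpKQgY+Ne3iGXF93Xmt2dJ9qotR7st+Eo7l3hmdufUh4fkB0gEJxhE96h2WFiW2CinV+i4J+io6Bf5CAepCGdI2LcIOJfY6Mfo2IfoWHfm+Hdl2JZ22Be69modxurNhto6hfeFFccT9jdkJrgVKAf2KHhWmJjHKMjH+IjoyIipOJhZWLfpKQdoiPcHyLhIpjh4ZQfnZBcmI1bl4yfYU8k8Y+p+FVqstflINjfk97dEh/c1SEdl+GemWJf2yMhniOi4ePjpOPjZiQiZaSgY6Sdn6Ob3KLgnQwhXxAgnlMf2dPg3xTep1amMxWrOJCo8MlcXYkPWAgOk12c1qFc2KHdGiKeHCNf32Pio6Sj5eSj5mSi5SUgYSQd3WNc22Ky9v/zNf/ydD/wMT/ycv/zND/z9H819D74c3+zJv8nLzfDD2Nb16Eb2aHbmuKc3WNf4aQiZOSjJeNjZWNio2OhH6Mf3GLemyIaJKYhIFYeXNGcXQ8aIA7d6c7l8dBrLlap2NjvmTH85PSbAWZb2SEa2qGbXOJdH6MfouOhZGHjpWFkJODioWBh3iGg26Hf2qGd2QneWw0d3NBcHpJbYxLf61CmsAxnKgne3kgZGIdhDAUg0Zzb2yCbXKEb3qHdIKJfYiGio1+lZN4k5FziIRzf3N3gW2AgWuCfIF8en9/dX2AcoaEcpR5hKVznKpynYxtjmRphWF4gWeAeG6AcHKAcHmDcH6Ec4CEeoB8jH5ymoZnmY9iiIlleXlsd213fG19"/>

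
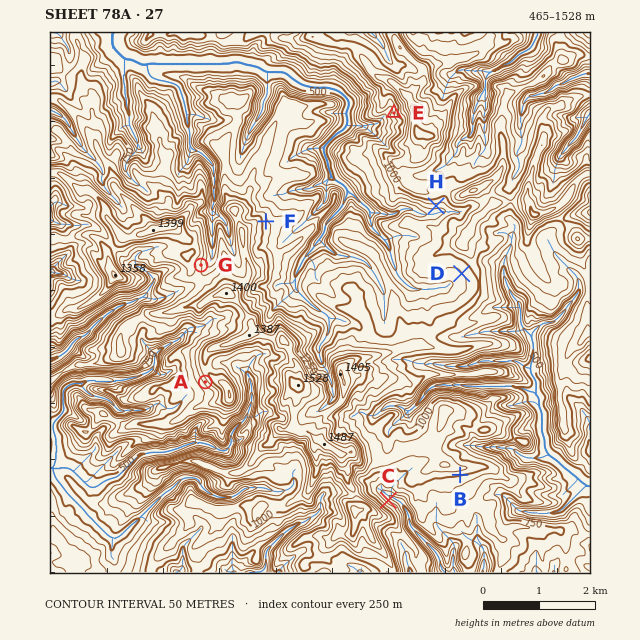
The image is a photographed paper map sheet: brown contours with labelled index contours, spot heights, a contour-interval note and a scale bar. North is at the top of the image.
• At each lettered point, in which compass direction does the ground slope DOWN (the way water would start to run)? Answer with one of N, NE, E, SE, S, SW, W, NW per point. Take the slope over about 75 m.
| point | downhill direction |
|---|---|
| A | SW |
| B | S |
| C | NE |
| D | SW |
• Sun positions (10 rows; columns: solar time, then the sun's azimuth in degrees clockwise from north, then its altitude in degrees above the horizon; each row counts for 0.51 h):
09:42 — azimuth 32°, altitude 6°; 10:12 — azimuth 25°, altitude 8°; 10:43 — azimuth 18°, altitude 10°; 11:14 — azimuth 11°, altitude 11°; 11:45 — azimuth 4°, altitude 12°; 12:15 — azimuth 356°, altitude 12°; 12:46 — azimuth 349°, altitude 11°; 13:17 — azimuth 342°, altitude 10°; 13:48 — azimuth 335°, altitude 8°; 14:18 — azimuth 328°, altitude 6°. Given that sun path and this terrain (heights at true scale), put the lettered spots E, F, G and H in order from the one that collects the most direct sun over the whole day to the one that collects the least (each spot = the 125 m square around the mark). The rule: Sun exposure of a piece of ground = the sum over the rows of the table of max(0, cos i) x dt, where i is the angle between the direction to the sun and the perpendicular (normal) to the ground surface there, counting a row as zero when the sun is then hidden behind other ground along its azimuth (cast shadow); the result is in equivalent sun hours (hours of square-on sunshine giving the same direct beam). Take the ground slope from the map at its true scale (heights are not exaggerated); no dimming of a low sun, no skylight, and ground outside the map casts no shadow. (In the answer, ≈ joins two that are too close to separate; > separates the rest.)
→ F > G > E ≈ H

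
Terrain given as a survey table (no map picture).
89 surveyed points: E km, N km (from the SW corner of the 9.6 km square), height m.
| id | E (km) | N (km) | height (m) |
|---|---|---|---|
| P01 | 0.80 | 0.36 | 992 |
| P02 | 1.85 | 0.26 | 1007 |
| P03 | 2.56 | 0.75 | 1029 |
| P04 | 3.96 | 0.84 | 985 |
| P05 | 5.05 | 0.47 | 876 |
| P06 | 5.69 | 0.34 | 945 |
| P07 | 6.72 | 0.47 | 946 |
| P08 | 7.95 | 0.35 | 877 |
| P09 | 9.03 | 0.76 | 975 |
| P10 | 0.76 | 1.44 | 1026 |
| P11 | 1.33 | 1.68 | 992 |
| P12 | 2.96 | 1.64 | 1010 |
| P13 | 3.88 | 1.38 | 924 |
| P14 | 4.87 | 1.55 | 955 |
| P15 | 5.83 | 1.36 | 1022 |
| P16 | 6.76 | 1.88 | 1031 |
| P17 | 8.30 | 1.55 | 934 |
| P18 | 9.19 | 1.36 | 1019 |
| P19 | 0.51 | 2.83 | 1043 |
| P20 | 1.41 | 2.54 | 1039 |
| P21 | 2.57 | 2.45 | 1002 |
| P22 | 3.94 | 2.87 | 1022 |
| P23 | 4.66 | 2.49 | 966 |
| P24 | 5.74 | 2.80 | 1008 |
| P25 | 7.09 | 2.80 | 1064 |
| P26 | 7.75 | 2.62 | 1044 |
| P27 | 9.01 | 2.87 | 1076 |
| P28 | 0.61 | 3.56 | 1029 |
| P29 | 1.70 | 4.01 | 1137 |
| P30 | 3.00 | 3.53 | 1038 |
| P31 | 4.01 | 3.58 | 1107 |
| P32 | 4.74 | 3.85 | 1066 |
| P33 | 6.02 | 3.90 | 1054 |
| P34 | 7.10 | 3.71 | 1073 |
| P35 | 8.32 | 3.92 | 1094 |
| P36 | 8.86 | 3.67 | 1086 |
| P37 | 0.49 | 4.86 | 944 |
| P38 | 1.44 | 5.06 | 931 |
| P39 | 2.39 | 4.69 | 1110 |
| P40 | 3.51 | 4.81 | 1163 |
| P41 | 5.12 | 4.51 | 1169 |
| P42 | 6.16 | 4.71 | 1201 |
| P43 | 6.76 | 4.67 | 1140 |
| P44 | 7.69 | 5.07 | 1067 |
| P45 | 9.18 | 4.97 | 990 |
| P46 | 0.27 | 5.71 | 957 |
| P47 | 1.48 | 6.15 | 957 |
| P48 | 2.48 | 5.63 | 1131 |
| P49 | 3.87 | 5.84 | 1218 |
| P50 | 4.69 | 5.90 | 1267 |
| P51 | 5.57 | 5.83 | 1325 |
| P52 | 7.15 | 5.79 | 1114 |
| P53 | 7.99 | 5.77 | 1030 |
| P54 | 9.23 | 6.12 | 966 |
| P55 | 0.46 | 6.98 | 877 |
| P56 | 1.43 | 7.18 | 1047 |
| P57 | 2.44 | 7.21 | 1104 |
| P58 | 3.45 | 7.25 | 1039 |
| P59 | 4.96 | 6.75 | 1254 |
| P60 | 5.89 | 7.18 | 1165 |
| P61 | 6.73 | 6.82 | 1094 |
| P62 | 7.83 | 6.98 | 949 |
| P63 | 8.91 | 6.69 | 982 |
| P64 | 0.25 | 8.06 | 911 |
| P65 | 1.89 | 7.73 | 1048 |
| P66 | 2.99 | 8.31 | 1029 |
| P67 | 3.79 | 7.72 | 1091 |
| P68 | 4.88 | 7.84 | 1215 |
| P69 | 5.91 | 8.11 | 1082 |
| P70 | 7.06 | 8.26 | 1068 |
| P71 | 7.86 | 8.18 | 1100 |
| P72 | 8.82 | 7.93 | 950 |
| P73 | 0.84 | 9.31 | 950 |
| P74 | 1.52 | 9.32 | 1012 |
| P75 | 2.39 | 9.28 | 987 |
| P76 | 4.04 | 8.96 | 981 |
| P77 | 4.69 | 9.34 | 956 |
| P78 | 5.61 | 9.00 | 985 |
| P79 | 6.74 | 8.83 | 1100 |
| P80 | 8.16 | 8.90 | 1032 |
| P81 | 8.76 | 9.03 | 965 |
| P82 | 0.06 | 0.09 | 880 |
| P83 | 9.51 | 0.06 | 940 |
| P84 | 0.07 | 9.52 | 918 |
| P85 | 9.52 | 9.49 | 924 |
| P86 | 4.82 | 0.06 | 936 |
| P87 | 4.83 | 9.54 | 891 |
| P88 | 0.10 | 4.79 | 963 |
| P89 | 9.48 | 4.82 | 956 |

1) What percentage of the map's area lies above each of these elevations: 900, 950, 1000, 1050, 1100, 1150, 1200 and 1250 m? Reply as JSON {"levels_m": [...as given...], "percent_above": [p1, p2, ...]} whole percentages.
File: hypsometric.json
{"levels_m": [900, 950, 1000, 1050, 1100, 1150, 1200, 1250], "percent_above": [97, 84, 64, 38, 20, 11, 7, 3]}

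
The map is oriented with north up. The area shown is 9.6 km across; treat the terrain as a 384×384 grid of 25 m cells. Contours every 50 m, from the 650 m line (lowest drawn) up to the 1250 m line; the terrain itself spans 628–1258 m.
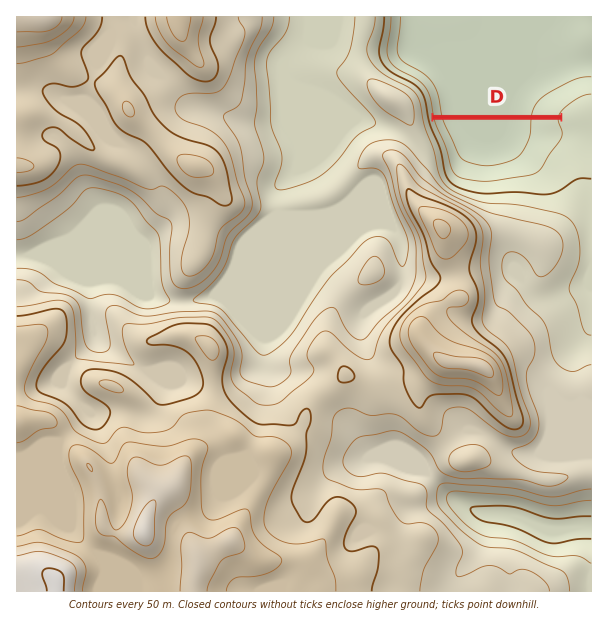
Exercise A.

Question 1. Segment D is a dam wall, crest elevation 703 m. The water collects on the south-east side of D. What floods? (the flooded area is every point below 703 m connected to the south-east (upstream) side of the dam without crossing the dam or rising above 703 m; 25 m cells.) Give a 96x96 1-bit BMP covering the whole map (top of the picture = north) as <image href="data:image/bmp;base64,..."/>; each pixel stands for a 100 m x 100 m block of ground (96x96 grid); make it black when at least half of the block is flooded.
<image width="96" height="96" href="data:image/bmp;base64,Qk2+BAAAAAAAAD4AAAAoAAAAYAAAAGAAAAABAAEAAAAAAIAEAAATCwAAEwsAAAIAAAAAAAAA////AAAAAAAAAAAAAAAAAAAAAAAAAAAAAAAAAAAAAAAAAAAAAAAAAAAAAAAAAAAAAAAAAAAAAAAAAAAAAAAAAAAAAAAAAAAAAAAAAAAAAAAAAAAAAAAAAAAAAAAAAAAAAAAAAAAAAAAAAAAAAAAAAAAAAAAAAAAAAAAAAAAAAAAAAAAAAAAAAAAAAAAAAAAAAAAAAAAAAAAAAAAAAAAAAAAAAAAAAAAAAAAAAAAAAAAAAAAAAAAAAAAAAAAAAAAAAAAAAAAAAAAAAAAAAAAAAAAAAAAAAAAAAAAAAAAAAAAAAAAAAAAAAAAAAAAAAAAAAAAAAAAAAAAAAAAAAAAAAAAAAAAAAAAAAAAAAAAAAAAAAAAAAAAAAAAAAAAAAAAAAAAAAAAAAAAAAAAAAAAAAAAAAAAAAAAAAAAAAAAAAAAAAAAAAAAAAAAAAAAAAAAAAAAAAAAAAAAAAAAAAAAAAAAAAAAAAAAAAAAAAAAAAAAAAAAAAAAAAAAAAAAAAAAAAAAAAAAAAAAAAAAAAAAAAAAAAAAAAAAAAAAAAAAAAAAAAAAAAAAAAAAAAAAAAAAAAAAAAAAAAAAAAAAAAAAAAAAAAAAAAAAAAAAAAAAAAAAAAAAAAAAAAAAAAAAAAAAAAAAAAAAAAAAAAAAAAAAAAAAAAAAAAAAAAAAAAAAAAAAAAAAAAAAAAAAAAAAAAAAAAAAAAAAAAAAAAAAAAAAAAAAAAAAAAAAAAAAAAAAAAAAAAAAAAAAAAAAAAAAAAAAAAAAAAAAAAAAAAAAAAAAAAAAAAAAAAAAAAAAAAAAAAAAAAAAAAAAAAAAAAAAAAAAAAAAAAAAAAAAAAAAAAAAAAAAAAAAAAAAAAAAAAAAAAAAAAAAAAAAAAAAAAAAAAAAAAAAAAAAAAAAAAAAAAAAAAAAAAAAAAAAAAAAAAAAAAAAAAAAAAAAAAAAAAAAAAAAAAAAAAAAAAAAAAAAAAAAAAAAAAAAAAAAAAAAAAAAAAAAAAAAAAAAAAAAAAAAAAAAAAAAAAAAAAAAAAAAAAAAAAAAAAAAAAAAAAAAAAAAAAAAAAAAAAAAAAAAAAAAAAAAAAAAAAAAAAAAAAAAAAAAAAAAPgAAAAAAAAAAAAAB//gAAAAAAAAAAAAB//wAAAAAAAAAAAAD//wAAAAAAAAAAAAD//4AAAAAAAAAAAAD//8AAAAAAAAAAAAH//+AAAAAAAAAAAAH//+AAAAAAAAAAAAP///AAAAAAAAAAAAP//+AAAAAAAAAAAAP//+AAAAAAAAAAAAAAAAAAAAAAAAAAAAAAAAAAAAAAAAAAAAAAAAAAAAAAAAAAAAAAAAAAAAAAAAAAAAAAAAAAAAAAAAAAAAAAAAAAAAAAAAAAAAAAAAAAAAAAAAAAAAAAAAAAAAAAAAAAAAAAAAAAAAAAAAAAAAAAAAAAAAAAAAAAAAAAAAAAAAAAAAAAAAAAAAAAAAAAAAAAAAAAAAAAAAAAAAAAAAAAAAAAAAAAAAAAAAAAAAAAAAAAAAAAAAAAAAAAAAAAAAAAAAAAAAA="/>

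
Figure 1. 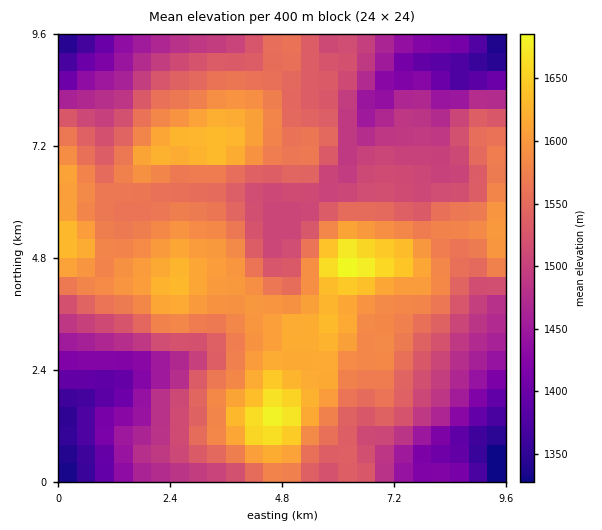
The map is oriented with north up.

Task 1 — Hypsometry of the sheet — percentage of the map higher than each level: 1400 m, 93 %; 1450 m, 84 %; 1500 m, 70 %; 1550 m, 46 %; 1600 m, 18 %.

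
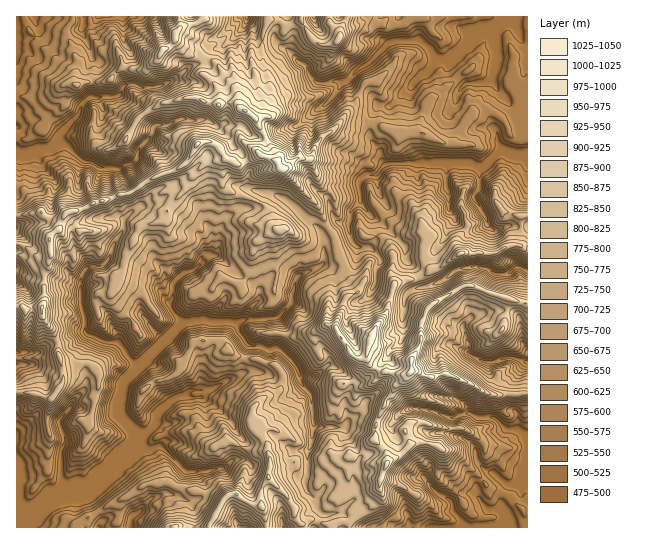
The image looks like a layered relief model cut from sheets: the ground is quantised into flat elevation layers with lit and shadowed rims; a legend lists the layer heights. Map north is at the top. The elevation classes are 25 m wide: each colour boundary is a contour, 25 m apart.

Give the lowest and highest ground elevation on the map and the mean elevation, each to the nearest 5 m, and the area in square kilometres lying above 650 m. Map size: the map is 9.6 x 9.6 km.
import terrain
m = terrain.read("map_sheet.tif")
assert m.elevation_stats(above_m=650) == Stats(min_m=480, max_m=1035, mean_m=670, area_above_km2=50.5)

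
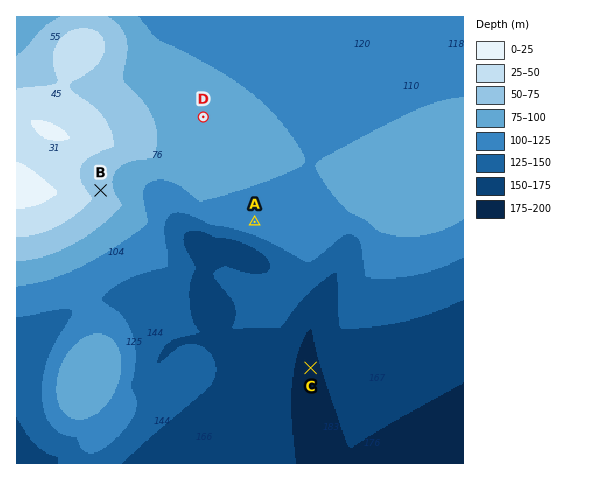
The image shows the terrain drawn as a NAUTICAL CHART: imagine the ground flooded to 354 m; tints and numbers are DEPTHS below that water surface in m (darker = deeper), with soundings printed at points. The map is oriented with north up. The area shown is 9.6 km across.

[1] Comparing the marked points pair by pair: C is below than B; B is above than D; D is above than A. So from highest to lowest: B D A C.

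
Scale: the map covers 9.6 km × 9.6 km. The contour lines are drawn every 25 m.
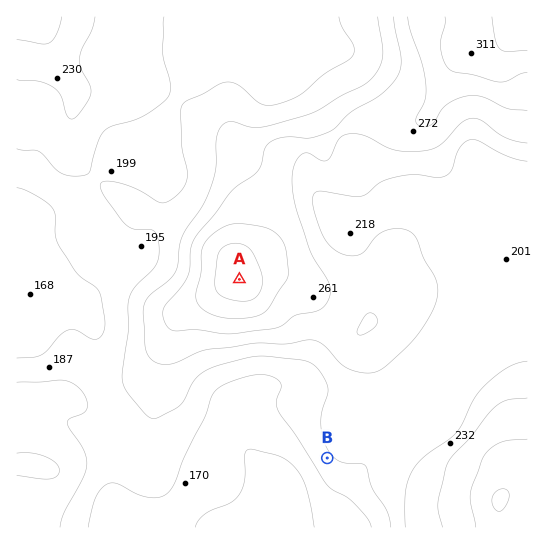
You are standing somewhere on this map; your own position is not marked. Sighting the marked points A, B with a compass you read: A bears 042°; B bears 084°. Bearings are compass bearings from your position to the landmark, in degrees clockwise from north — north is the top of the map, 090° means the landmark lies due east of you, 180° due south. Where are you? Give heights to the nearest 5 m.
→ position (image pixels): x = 52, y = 487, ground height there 220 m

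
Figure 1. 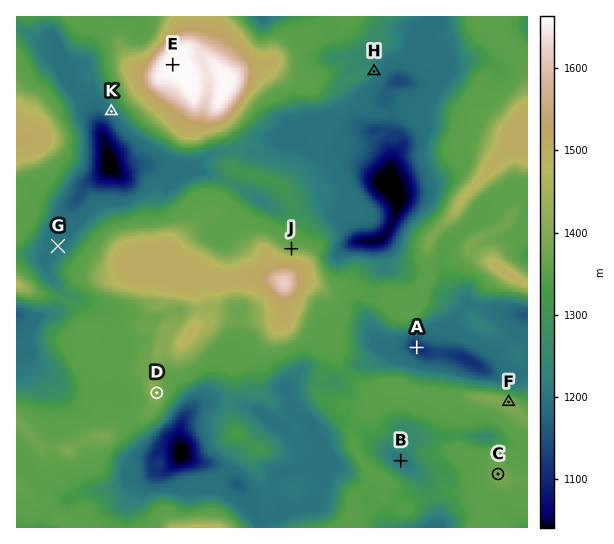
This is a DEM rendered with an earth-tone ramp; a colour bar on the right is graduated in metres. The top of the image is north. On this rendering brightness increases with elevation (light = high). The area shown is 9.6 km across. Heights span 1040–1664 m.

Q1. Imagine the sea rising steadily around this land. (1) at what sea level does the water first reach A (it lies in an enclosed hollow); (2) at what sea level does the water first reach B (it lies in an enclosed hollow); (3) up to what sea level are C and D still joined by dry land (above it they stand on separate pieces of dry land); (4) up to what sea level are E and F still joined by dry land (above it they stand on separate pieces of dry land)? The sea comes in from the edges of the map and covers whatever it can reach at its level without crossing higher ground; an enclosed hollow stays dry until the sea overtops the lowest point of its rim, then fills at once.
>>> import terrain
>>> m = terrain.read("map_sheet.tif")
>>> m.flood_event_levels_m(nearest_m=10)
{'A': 1200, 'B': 1300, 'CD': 1320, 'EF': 1270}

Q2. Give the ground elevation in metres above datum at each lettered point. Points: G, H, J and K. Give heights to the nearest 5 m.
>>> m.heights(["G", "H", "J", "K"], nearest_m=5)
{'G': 1200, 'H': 1220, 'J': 1380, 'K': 1200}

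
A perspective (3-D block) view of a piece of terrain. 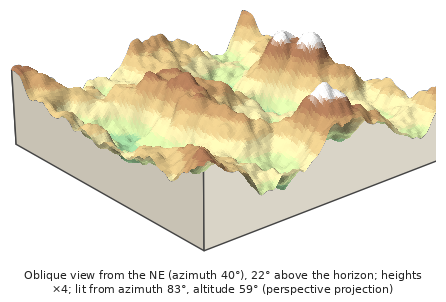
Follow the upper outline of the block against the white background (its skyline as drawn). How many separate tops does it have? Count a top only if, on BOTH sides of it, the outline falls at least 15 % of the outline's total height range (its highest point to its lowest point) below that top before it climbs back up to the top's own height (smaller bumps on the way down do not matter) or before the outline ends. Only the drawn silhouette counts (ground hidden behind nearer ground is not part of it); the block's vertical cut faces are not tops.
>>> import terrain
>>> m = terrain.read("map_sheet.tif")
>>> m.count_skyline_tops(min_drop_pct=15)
2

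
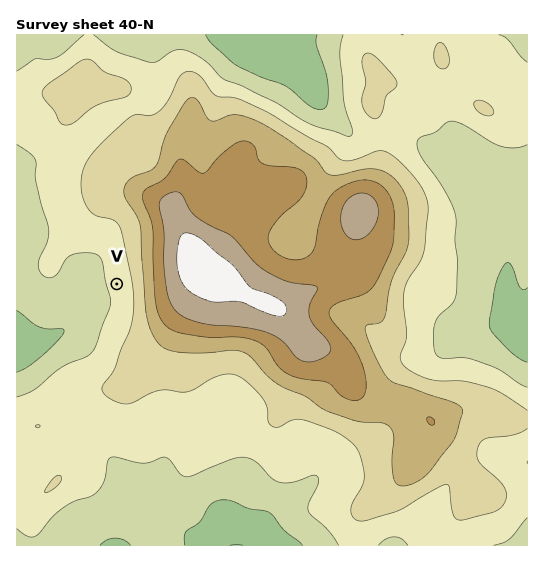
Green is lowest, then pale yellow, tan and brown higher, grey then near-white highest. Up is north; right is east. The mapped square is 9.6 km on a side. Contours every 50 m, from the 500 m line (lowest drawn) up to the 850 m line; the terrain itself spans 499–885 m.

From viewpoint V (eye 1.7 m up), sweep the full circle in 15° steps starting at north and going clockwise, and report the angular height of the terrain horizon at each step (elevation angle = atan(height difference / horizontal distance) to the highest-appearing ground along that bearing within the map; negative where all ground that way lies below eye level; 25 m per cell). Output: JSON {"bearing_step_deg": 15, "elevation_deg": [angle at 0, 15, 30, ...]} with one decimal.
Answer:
{"bearing_step_deg": 15, "elevation_deg": [2.4, 4.3, 6.5, 8.4, 10.4, 11.4, 11.3, 10.6, 8.9, 6.3, 3.7, 2.3, 1.4, 0.8, 0.7, -0.9, -2.3, -1.5, -0.9, -0.5, -0.5, -0.2, 0.6, 1.7]}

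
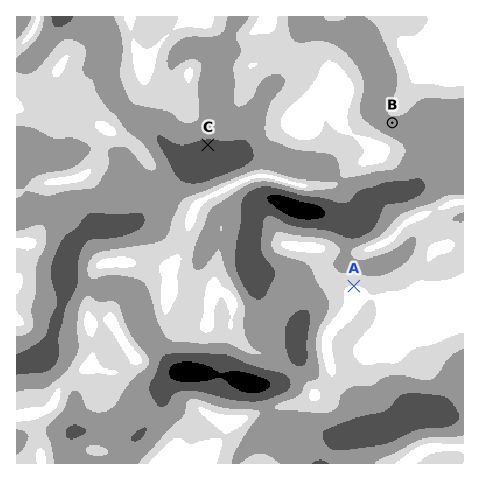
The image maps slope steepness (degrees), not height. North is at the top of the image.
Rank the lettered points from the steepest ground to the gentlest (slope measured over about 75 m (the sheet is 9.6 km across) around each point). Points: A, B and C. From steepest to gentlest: C B A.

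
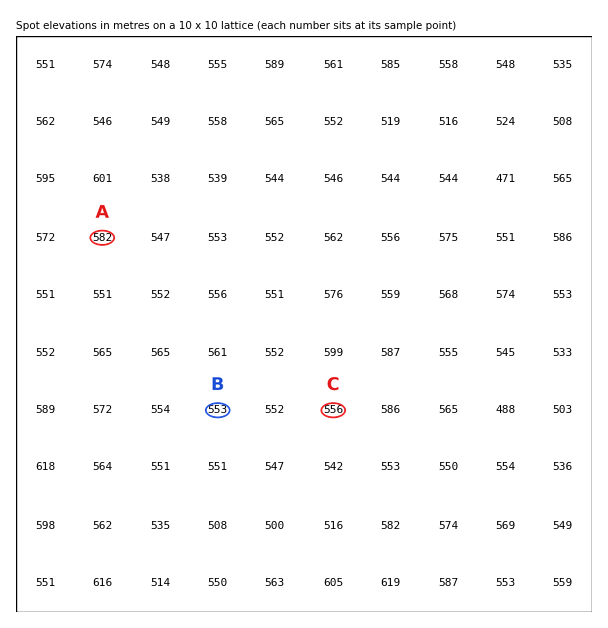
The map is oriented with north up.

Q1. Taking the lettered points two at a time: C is below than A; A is above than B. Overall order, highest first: A C B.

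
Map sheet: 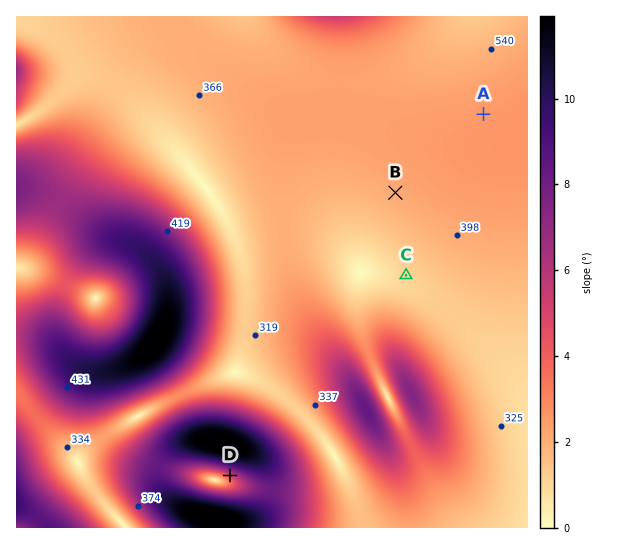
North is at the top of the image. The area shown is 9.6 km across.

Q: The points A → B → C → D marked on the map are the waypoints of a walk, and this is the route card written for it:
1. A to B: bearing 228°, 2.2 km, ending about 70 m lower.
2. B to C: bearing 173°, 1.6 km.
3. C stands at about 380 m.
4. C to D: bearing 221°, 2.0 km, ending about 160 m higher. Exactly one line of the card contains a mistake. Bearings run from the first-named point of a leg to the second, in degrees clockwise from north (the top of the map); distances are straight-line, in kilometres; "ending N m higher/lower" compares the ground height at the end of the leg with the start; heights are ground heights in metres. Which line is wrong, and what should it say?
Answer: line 4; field distance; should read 5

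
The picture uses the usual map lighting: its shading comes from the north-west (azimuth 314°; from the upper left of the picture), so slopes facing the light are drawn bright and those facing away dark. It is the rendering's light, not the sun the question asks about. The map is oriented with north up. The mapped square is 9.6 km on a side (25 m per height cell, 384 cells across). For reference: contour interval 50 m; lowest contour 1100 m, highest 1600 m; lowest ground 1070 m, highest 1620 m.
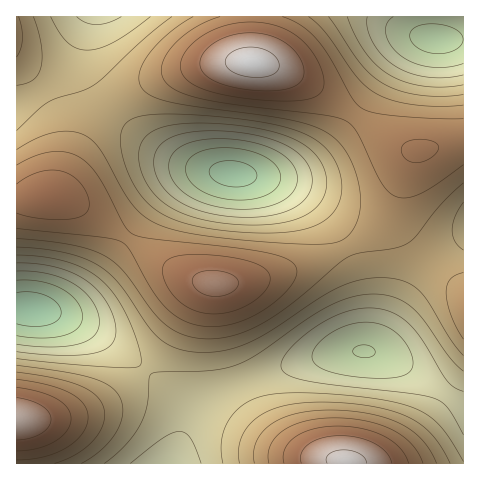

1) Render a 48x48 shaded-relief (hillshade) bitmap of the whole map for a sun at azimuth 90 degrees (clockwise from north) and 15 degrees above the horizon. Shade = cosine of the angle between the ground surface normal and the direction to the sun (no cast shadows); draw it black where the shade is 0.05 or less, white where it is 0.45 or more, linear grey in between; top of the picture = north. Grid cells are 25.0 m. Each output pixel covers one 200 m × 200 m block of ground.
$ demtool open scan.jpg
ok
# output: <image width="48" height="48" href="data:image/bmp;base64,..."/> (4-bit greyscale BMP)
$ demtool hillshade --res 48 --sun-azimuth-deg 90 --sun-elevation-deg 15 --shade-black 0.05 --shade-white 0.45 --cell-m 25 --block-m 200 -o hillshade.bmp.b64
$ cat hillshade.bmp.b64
<image width="48" height="48" href="data:image/bmp;base64,Qk32BAAAAAAAAHYAAAAoAAAAMAAAADAAAAABAAQAAAAAAIAEAAATCwAAEwsAABAAAAAAAAAAAAAAABEREQAiIiIAMzMzAERERABVVVUAZmZmAHd3dwCIiIgAmZmZAKqqqgC7u7sAzMzMAN3d3QDu7u4A////AImaq7vMu7qYh2VEMyIiIzRWeJq8zd7u7omqu8zMzLqph2VUMyIiM0RWeJq8zd7u7pmrvM3dzLuph3ZUQzMzM0VmeJq8zd3d3ZmrzN3d3MuqmHZVRDMzRFVneJq7zN3d3ZqrzN3d3MuqmHdlVERERVZniJqru8zMzJqrzM3dzMuqmId2ZVVVVmZ3iJmqq7u7upqrvMzMzLuqmYh3ZmZmZnd4iJmZqqqpmZmqu7u7u7qpmYiHd3d3d4iIiJmZmYiIiJmqqqqqqqmZmIiIiIiIiImZmYiIiHd2ZpmZmZmZmZmIiIiIiJmZmZmZmYiHd2ZVVZmZmYiIiId3d4iImZqqqqqqmYh3ZlVEM5mIiHd3ZmZmd3iImaqru7uqqYh2ZUQzIpiId2ZlVVVVZneImqq7u7u6qYh2VEMiIpiHZlVERERFVmeImqu7zMu7qYh2VDMiEZh3ZUQzMzM0RWd4mqu8zMy7qZh2VDMiEYh2VUMyIiIzRVZ4mqu8zMy7qZh2VDMiIoh2VDMiERIjNFZ4mqu8zMy7qph2VUMzIoh2VDIhERIjNFZ4mqu8zMy7qph3ZVRDM4dlRDIhERIjRFZ4mqu8zMu7qpiHZlVURIdlRDMiIiIzRWZ4mau7u7u6qpiHd2ZmZndlVEMzMzNEVWd4maqru7uqqZiId3d3d3dmVURERERVZneImZqqqqqpmZiIiIiIiHdmZVVVVVZmd3iImZmZmZmZiIiIiImZmXdmZmZmZ3d4iIiJmZmIiIiIiIiIiZmaqnd3d3d4iImZmZmZmIiId3d3d3d4iZqqu3d3eIiZmqqqqqqZmId3ZmZmZmd3iZqrvHd3iJmqu7u7u7qpmIdmZVVVVVZniJqrzGd4iZq7zMzMzLupmHdlVERERFVneJqrzGd4mau8zd3d3MuqmHZVRDMzM0VWeJmrzGZ4mavM3d7t3cu6mHZUQzIiMzRWZ4mrvGZ4mavN3e7u3cu6mHZUMyIiIzRFZ4mqu1Z3iavM3e7t3cuph2VUMyIiIjRFZ4iaq1Vniau83d3d3Muph2VEMyIiIzRFZ3iZqlVniZq8zN3cy7qZh2VEMzMzM0RVZ3iZmlVneJqrvMzLu6mYdmVURDMzREVWZ3iJmVVneJmqq7u6qZiHdmVVRERFVVZnd4iIiFZneImZmqmZmIh3ZmVVVVVmZnd3iIiIiGZnd4iIiIiIh3dmZmZmZnd3iIiIiIiIh2d3d3iIh3d3ZmZmZmZnd4iZmZmZmZiId3d3d3d3d2ZmVVVVZmd4iZqqq7uqqpmHd4iIiHd3ZlVVVVVVZneImqu8zMy7upmHdpmZiId2ZVRERERVZniJq7zN3d3Mu6mHdqqpmYd2VURDM0RFVniaq8zd3t3cy6mIdru6qYh2VUQzMzRFVniavM3e7u7dy6mIdsy7qph2VUQzMzNFVniavM3u7u7dy6mIdtzLuph3ZUQzMzNFVniavM3e7u3dy6mHZt3MuqmHZUQzMzRFVniau8zd3d3cu6mHZt3cu6mHZlREM0RFZniZq7zM3czLupiHZg=="/>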